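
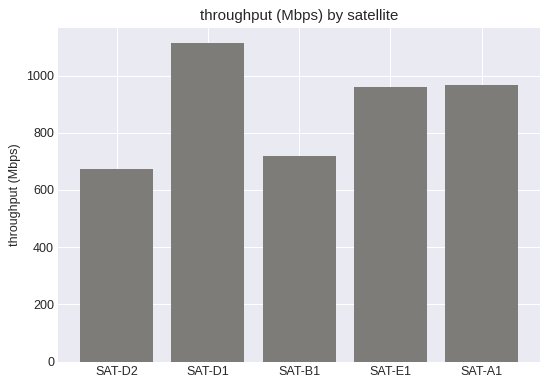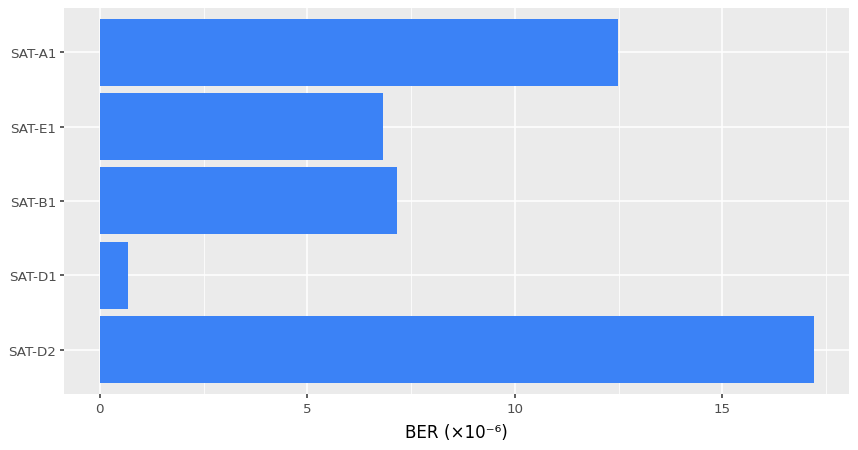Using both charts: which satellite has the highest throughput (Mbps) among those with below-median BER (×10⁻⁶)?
Chart 2 median BER (×10⁻⁶) ≈ 8; below-median satellites: SAT-D1, SAT-E1. Among those, SAT-D1 has the highest throughput (Mbps) (≈ 1200).

SAT-D1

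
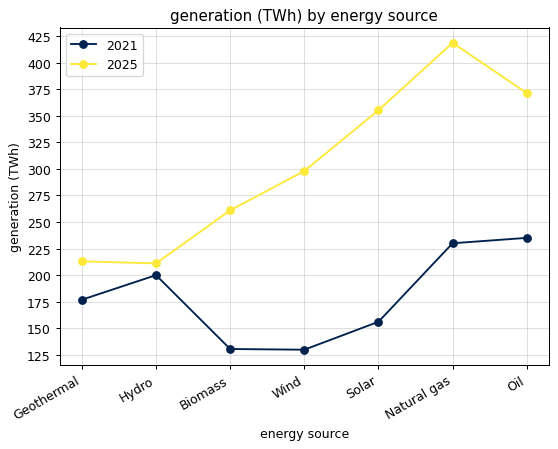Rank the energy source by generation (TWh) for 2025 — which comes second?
Top 3 for 2025: Natural gas ≈ 425, Oil ≈ 375, Solar ≈ 350.

Oil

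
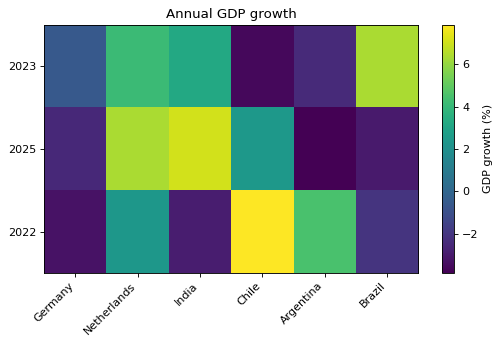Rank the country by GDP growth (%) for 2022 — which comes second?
Top 3 for 2022: Chile ≈ 8, Argentina ≈ 4, Netherlands ≈ 2.

Argentina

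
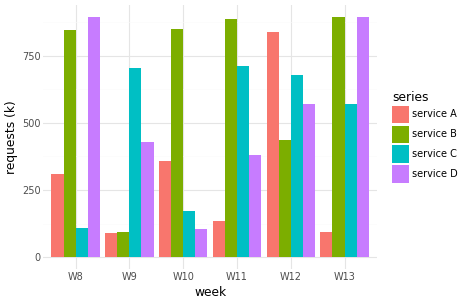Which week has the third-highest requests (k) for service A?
W8

Top 4 for service A: W12 ≈ 800, W10 ≈ 400, W8 ≈ 300, W11 ≈ 100.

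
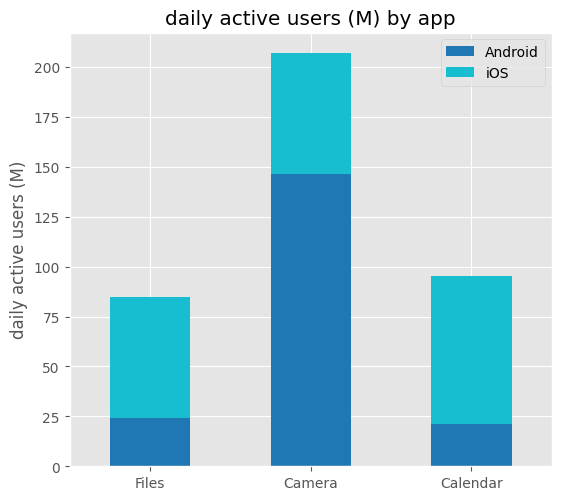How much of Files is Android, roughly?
Android top ≈ 20, bottom ≈ 0; segment ≈ 20.

≈ 20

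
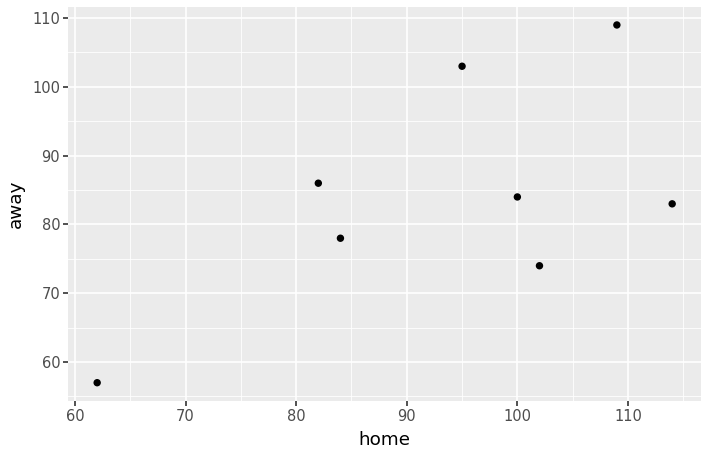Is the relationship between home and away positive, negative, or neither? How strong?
positive, moderate

Points are positively correlated; moderate (|r| ≈ 0.6).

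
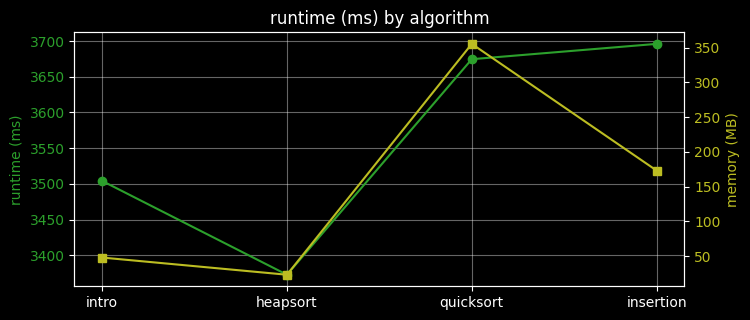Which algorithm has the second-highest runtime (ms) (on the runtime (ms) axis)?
quicksort

Top 3 (on the runtime (ms) axis): insertion ≈ 3700, quicksort ≈ 3650, intro ≈ 3500.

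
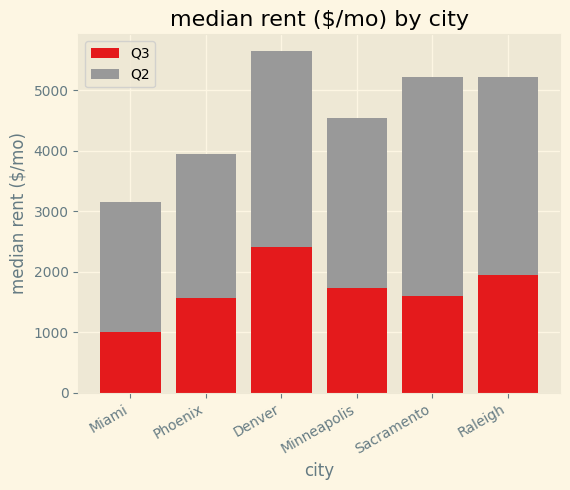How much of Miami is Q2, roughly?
Q2 top ≈ 3000, bottom ≈ 1000; segment ≈ 2000.

≈ 2000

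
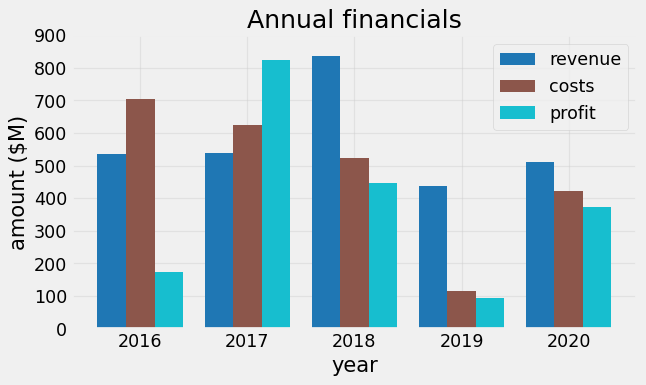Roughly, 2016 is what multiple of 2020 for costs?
≈ 1.75×

2016 ≈ 700, 2020 ≈ 400; 700/400 ≈ 1.75.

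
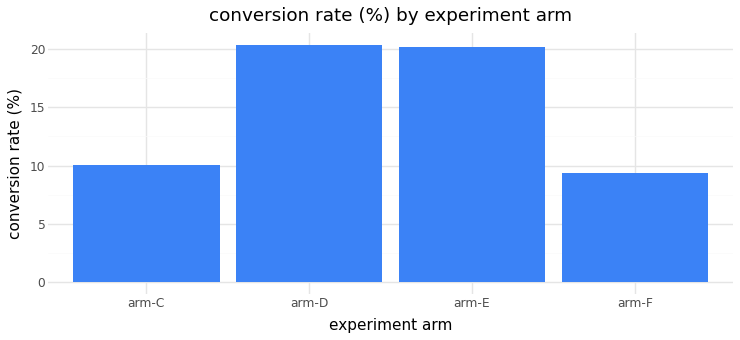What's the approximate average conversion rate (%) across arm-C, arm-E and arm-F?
(10 + 20 + 10) / 3 ≈ 13.

≈ 13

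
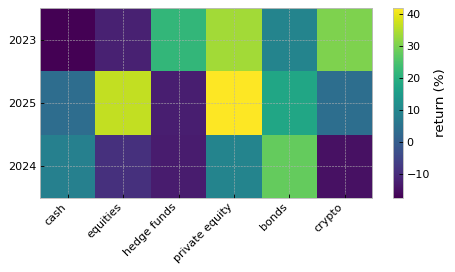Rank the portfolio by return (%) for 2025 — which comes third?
bonds

Top 4 for 2025: private equity ≈ 40, equities ≈ 35, bonds ≈ 20, crypto ≈ 5.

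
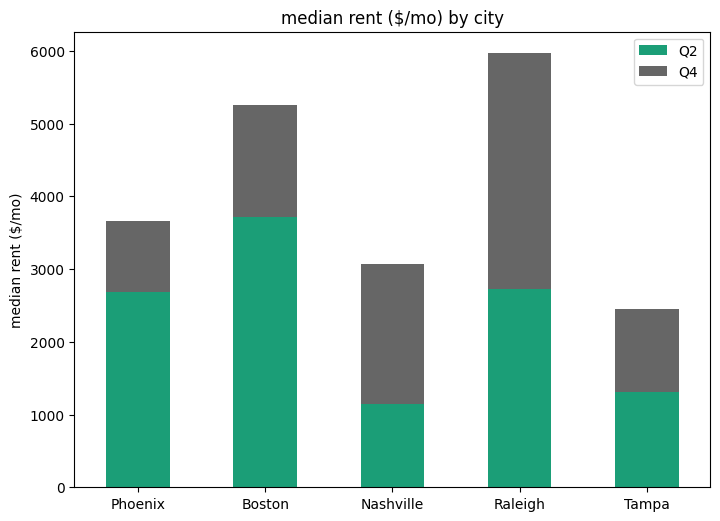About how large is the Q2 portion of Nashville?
≈ 1000

Q2 top ≈ 1000, bottom ≈ 0; segment ≈ 1000.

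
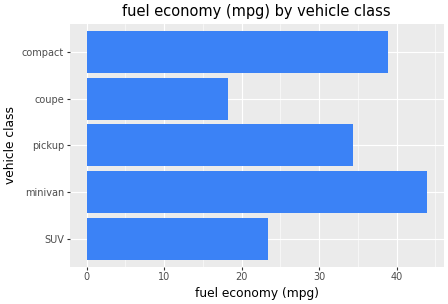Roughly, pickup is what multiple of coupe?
pickup ≈ 35, coupe ≈ 20; 35/20 ≈ 1.75.

≈ 1.75×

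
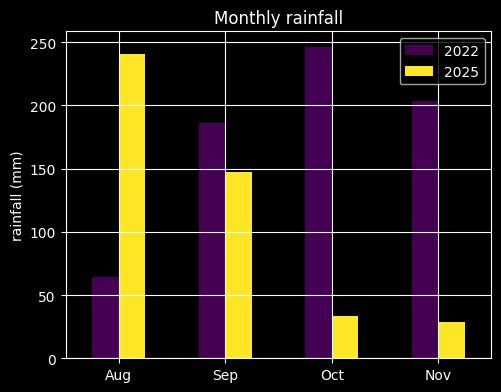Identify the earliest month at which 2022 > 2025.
Sep

Aug: 2022 ≈ 75 vs 2025 ≈ 250 (not yet); Sep: 2022 ≈ 175 vs 2025 ≈ 150 (first crossover).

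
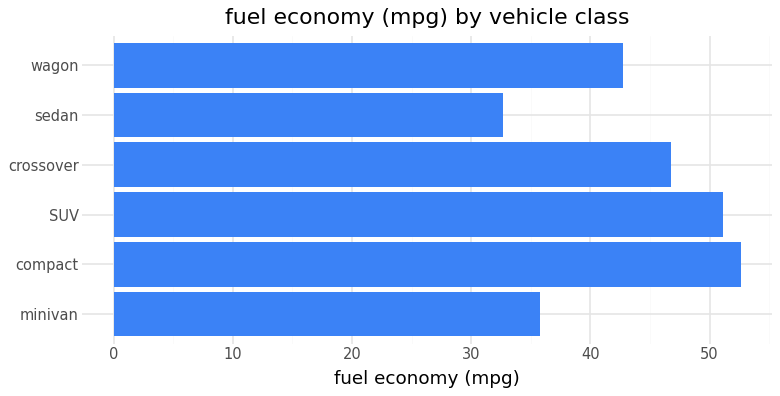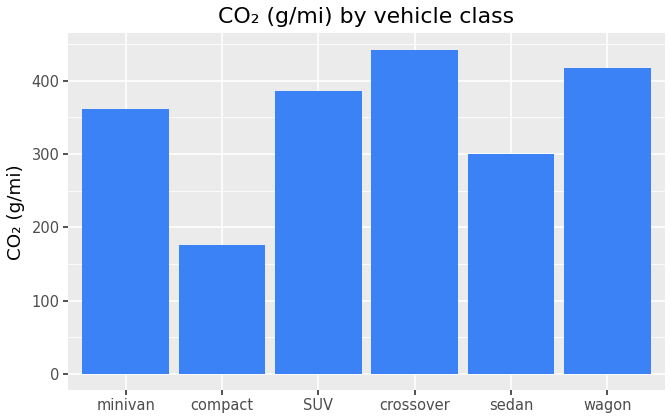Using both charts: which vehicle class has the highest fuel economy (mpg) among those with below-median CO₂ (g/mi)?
Chart 2 median CO₂ (g/mi) ≈ 350; below-median vehicle classes: minivan, compact, sedan. Among those, compact has the highest fuel economy (mpg) (≈ 55).

compact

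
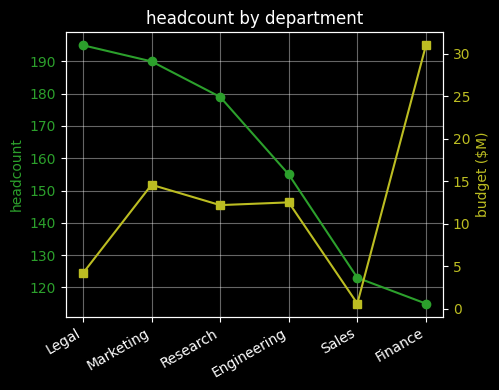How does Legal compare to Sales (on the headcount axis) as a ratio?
≈ 1.67×

Legal ≈ 200, Sales ≈ 120; 200/120 ≈ 1.67.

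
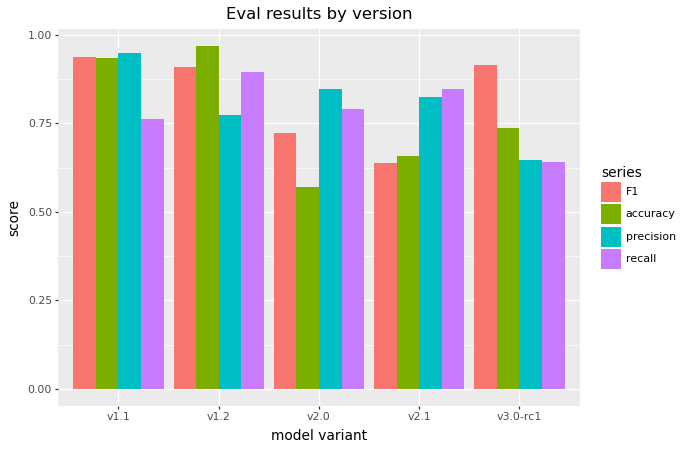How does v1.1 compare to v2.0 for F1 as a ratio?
≈ 1.29×

v1.1 ≈ 0.9, v2.0 ≈ 0.7; 0.9/0.7 ≈ 1.29.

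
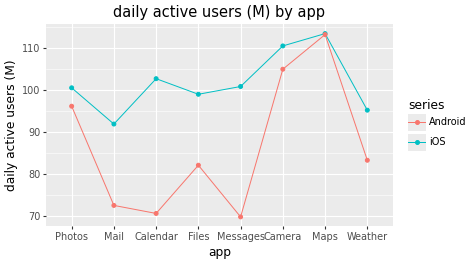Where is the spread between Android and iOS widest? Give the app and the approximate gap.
Calendar: Android ≈ 70, iOS ≈ 105 → gap ≈ 35. Next-largest (Messages) is only ≈ 30.

Calendar, ≈ 35 M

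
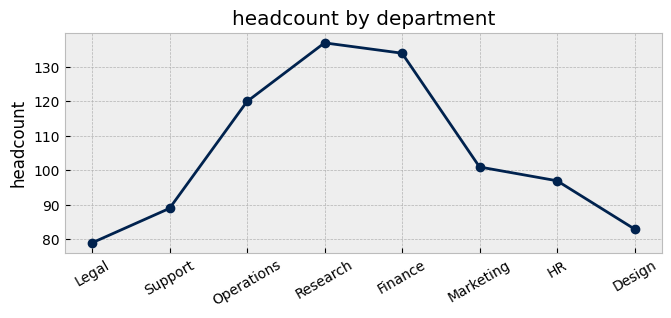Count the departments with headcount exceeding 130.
2

Above 130: Research, Finance.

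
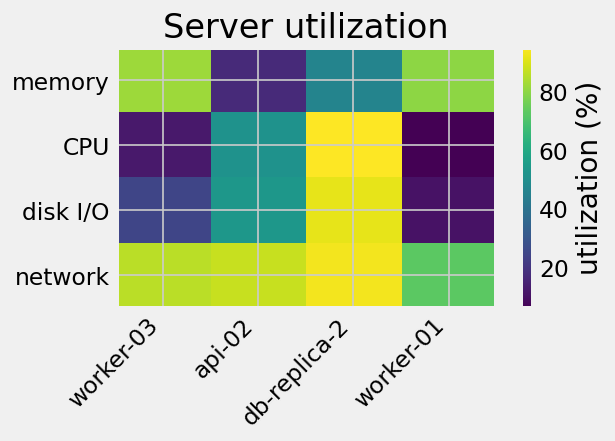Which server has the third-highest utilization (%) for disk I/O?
worker-03

Top 4 for disk I/O: db-replica-2 ≈ 90, api-02 ≈ 50, worker-03 ≈ 20, worker-01 ≈ 10.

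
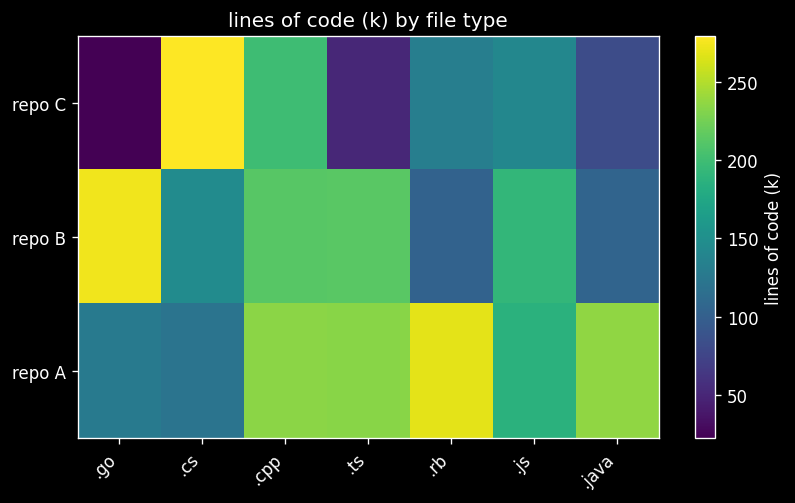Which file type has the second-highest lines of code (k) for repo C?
Top 3 for repo C: .cs ≈ 275, .cpp ≈ 200, .js ≈ 150.

.cpp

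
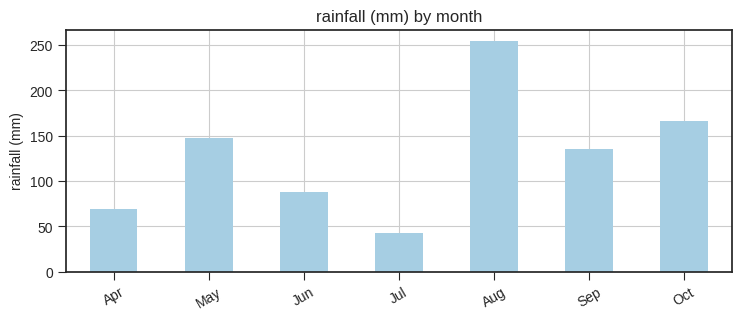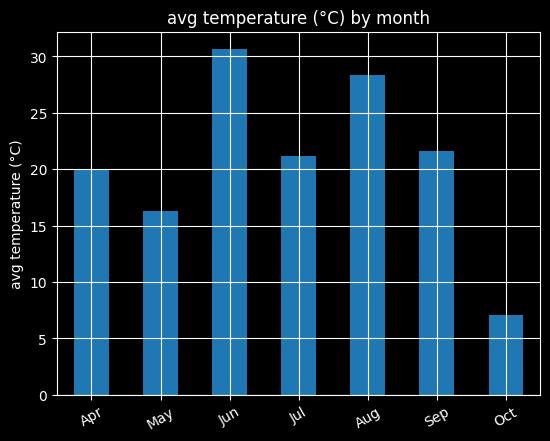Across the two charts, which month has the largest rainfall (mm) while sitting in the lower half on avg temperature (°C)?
Oct

Chart 2 median avg temperature (°C) ≈ 20; below-median months: Apr, May, Oct. Among those, Oct has the highest rainfall (mm) (≈ 175).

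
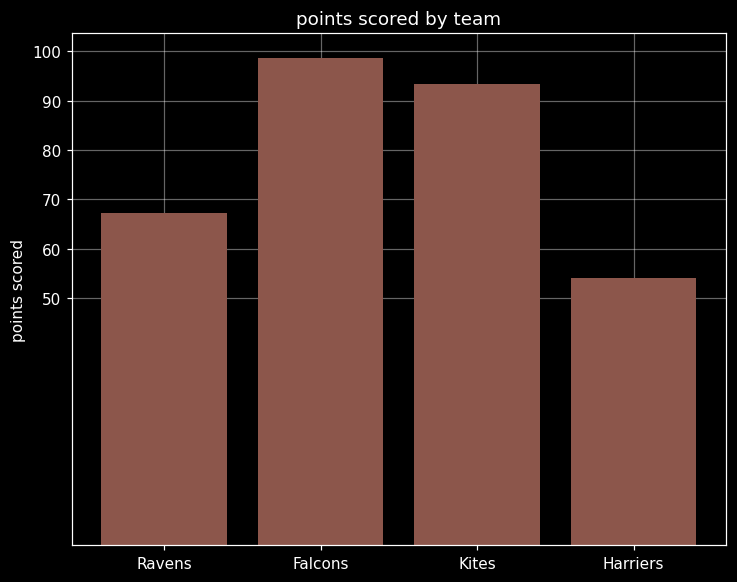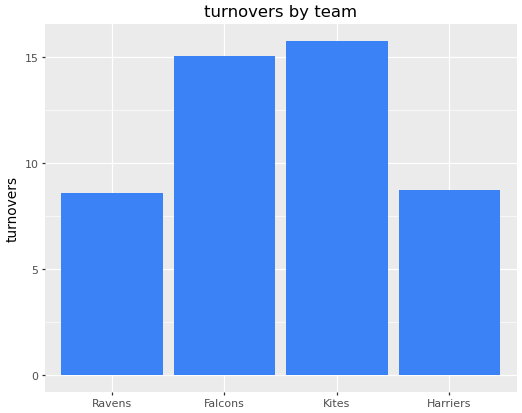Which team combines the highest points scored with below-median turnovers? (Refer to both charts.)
Chart 2 median turnovers ≈ 12; below-median teams: Ravens, Harriers. Among those, Ravens has the highest points scored (≈ 70).

Ravens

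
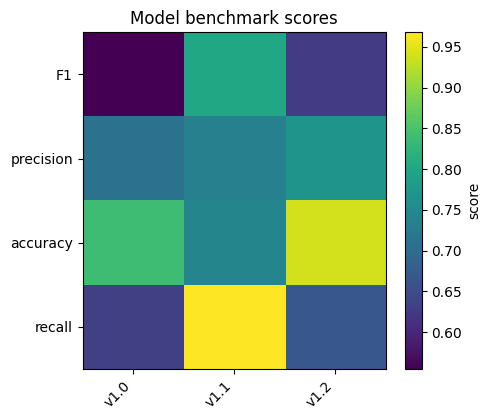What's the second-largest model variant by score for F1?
Top 3 for F1: v1.1 ≈ 0.80, v1.2 ≈ 0.65, v1.0 ≈ 0.55.

v1.2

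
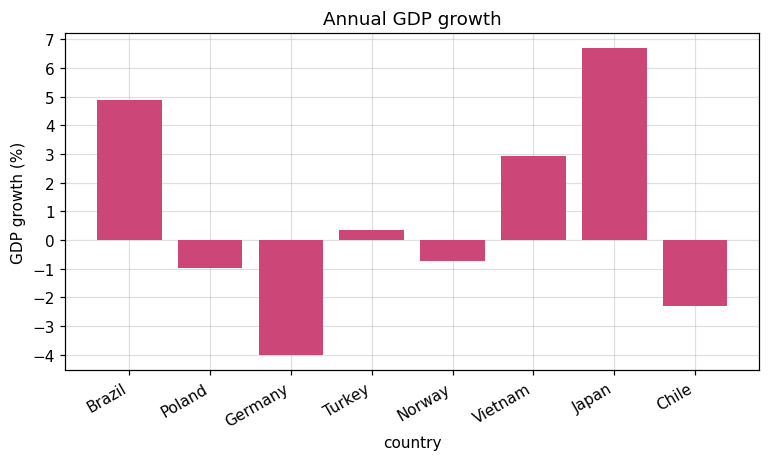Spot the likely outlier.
Japan ≈ 7; the rest sit between ≈ -4 and ≈ 5.

Japan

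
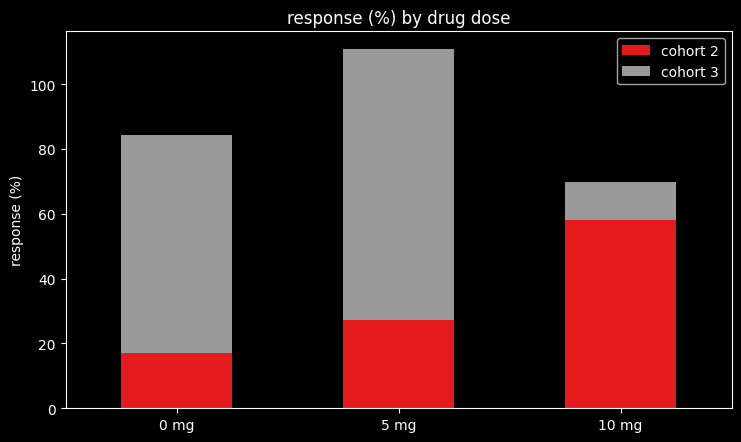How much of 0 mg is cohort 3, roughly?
≈ 60

cohort 3 top ≈ 80, bottom ≈ 20; segment ≈ 60.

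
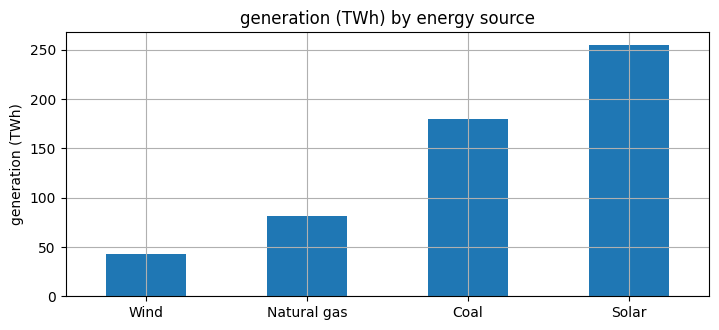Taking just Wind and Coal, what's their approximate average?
(50 + 175) / 2 ≈ 112.

≈ 112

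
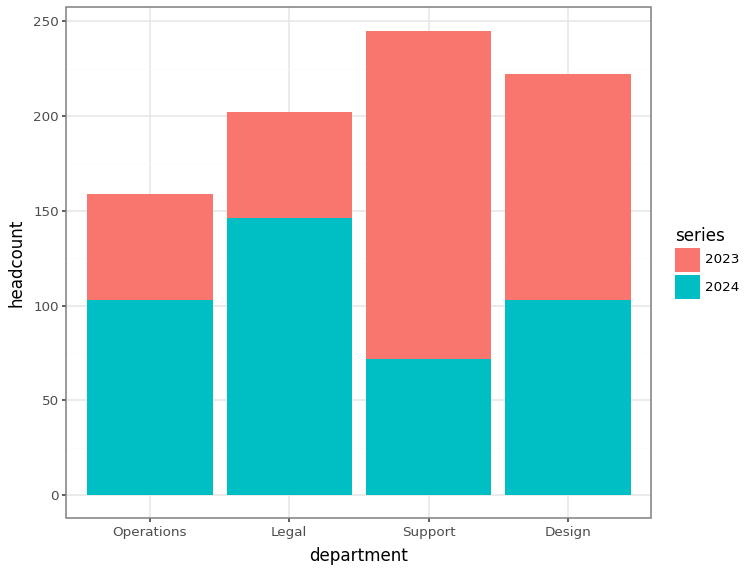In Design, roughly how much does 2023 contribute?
≈ 125

2023 top ≈ 225, bottom ≈ 100; segment ≈ 125.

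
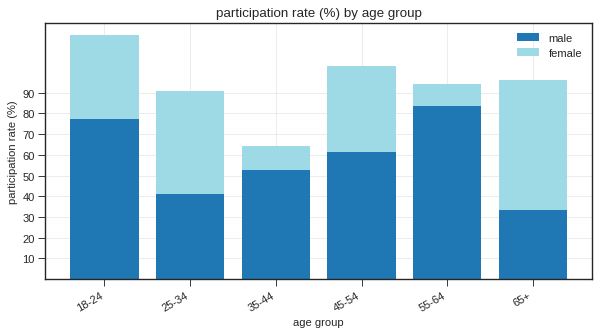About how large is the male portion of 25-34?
≈ 40

male top ≈ 40, bottom ≈ 0; segment ≈ 40.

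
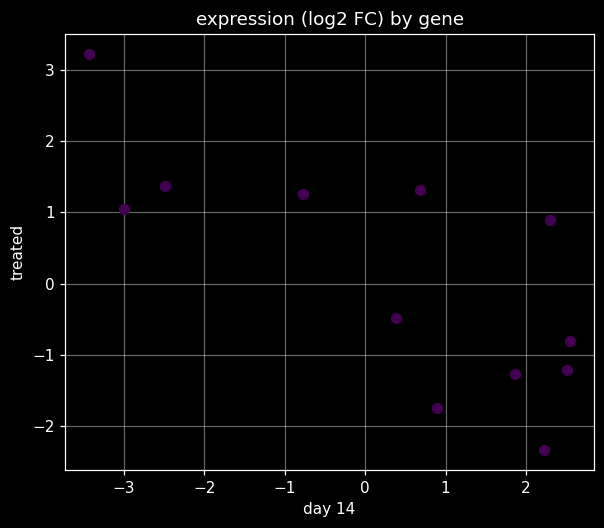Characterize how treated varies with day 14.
Points are negatively correlated; strong (|r| ≈ 0.8).

negative, strong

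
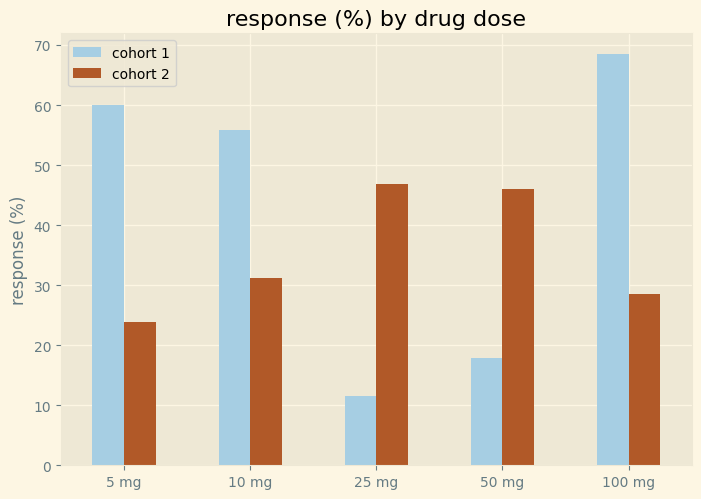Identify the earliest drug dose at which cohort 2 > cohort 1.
25 mg

10 mg: cohort 2 ≈ 30 vs cohort 1 ≈ 60 (not yet); 25 mg: cohort 2 ≈ 50 vs cohort 1 ≈ 10 (first crossover).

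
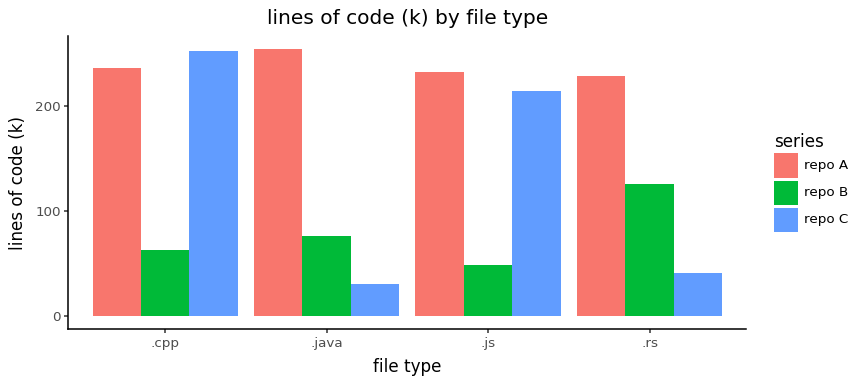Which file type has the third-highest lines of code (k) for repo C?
Top 4 for repo C: .cpp ≈ 250, .js ≈ 225, .rs ≈ 50, .java ≈ 25.

.rs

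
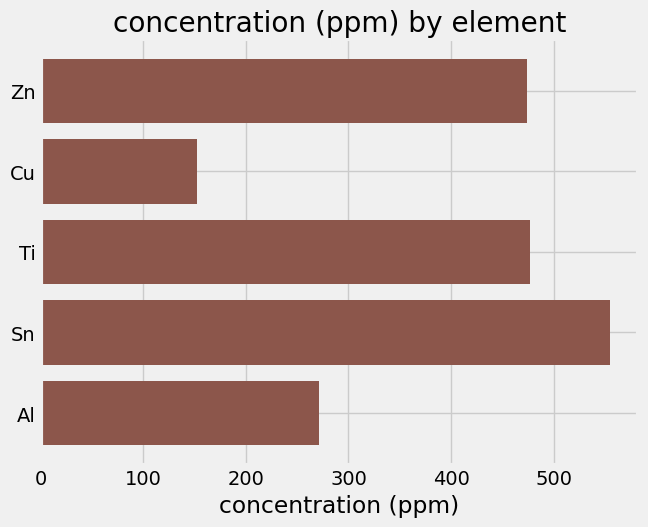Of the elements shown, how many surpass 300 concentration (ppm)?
Above 300: Zn, Ti, Sn.

3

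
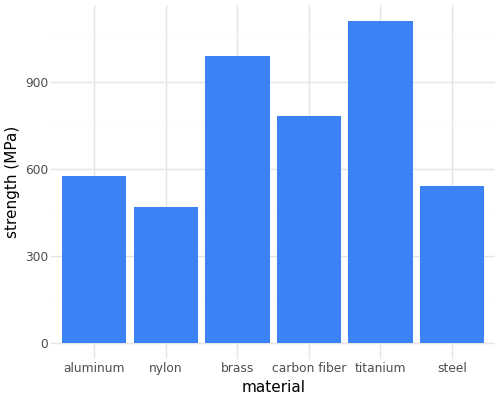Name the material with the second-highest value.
Top 3: titanium ≈ 1100, brass ≈ 1000, carbon fiber ≈ 800.

brass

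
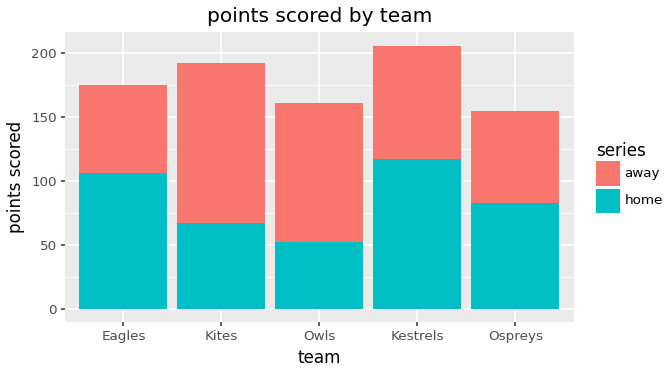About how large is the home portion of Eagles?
≈ 100

home top ≈ 100, bottom ≈ 0; segment ≈ 100.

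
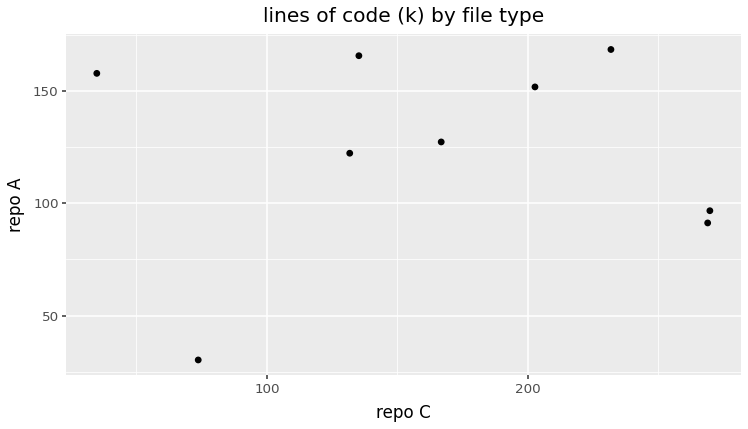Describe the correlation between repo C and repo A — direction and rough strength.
Points are roughly uncorrelated; weak (|r| ≈ 0.0).

no clear correlation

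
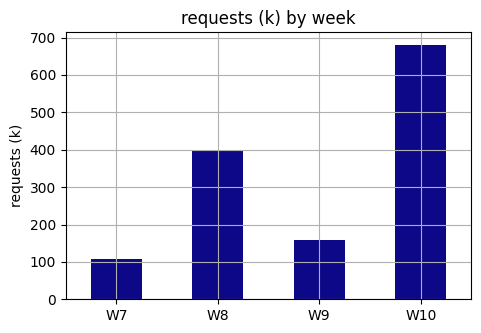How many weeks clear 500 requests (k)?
1

Above 500: W10.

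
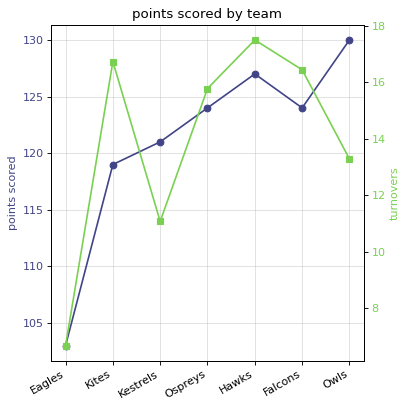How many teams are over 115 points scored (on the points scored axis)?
6

Above 115: Kites, Kestrels, Ospreys, Hawks, Falcons, Owls.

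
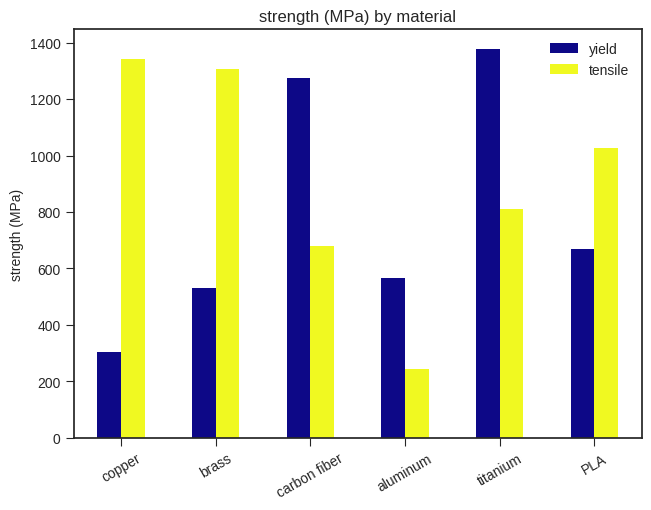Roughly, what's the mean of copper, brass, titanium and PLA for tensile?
(1400 + 1400 + 800 + 1000) / 4 ≈ 1150.

≈ 1150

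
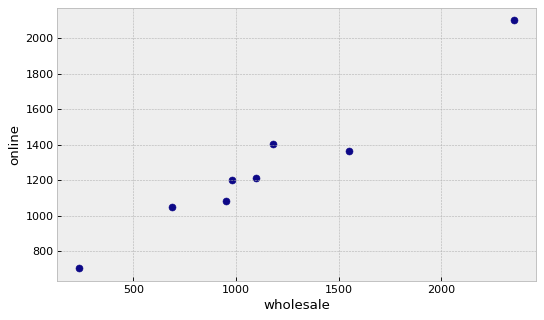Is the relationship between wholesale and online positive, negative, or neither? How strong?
Points are positively correlated; strong (|r| ≈ 1.0).

positive, strong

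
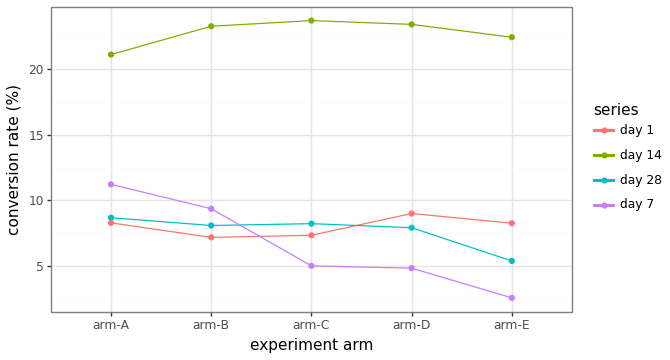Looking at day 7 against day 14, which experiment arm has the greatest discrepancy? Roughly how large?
arm-E, ≈ 20 %

arm-E: day 7 ≈ 2, day 14 ≈ 22 → gap ≈ 20. Next-largest (arm-C) is only ≈ 18.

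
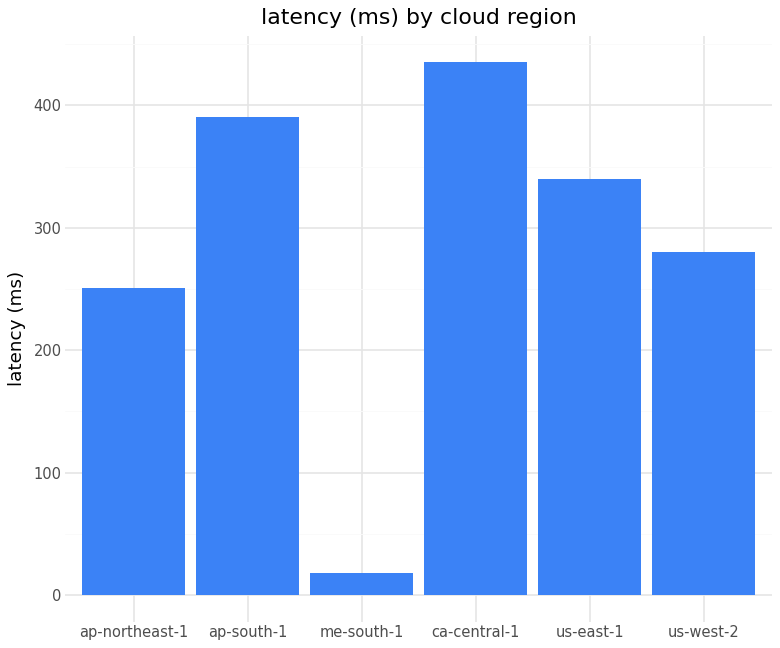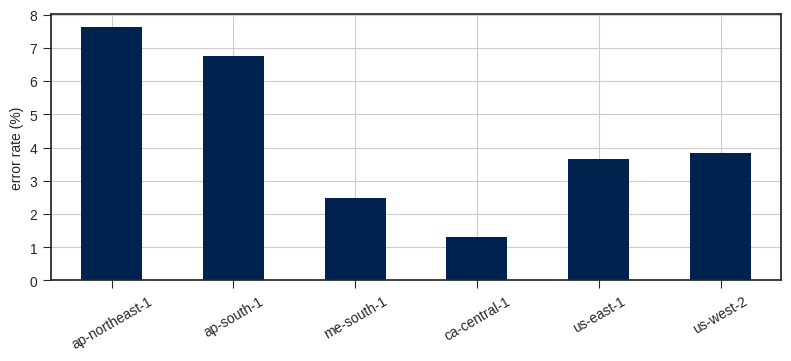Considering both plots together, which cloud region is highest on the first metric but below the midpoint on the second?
Chart 2 median error rate (%) ≈ 4; below-median cloud regions: me-south-1, ca-central-1, us-east-1. Among those, ca-central-1 has the highest latency (ms) (≈ 450).

ca-central-1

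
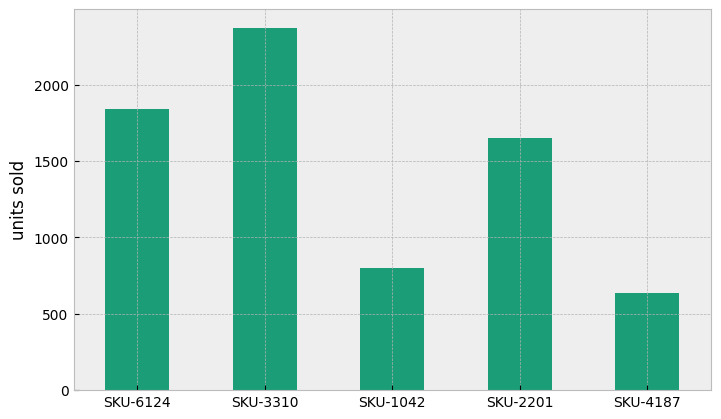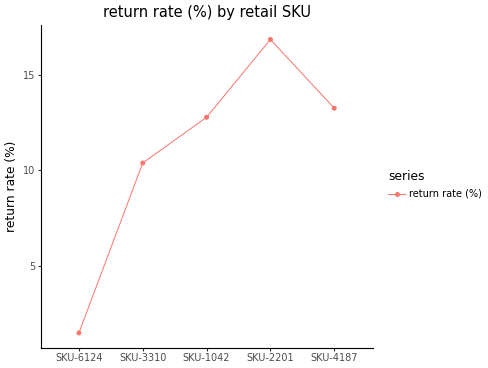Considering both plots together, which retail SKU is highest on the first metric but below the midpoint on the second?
SKU-3310

Chart 2 median return rate (%) ≈ 12; below-median retail SKUs: SKU-6124, SKU-3310. Among those, SKU-3310 has the highest units sold (≈ 2500).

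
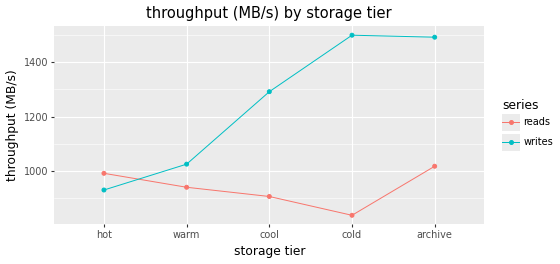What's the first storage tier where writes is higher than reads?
warm

hot: writes ≈ 900 vs reads ≈ 1000 (not yet); warm: writes ≈ 1000 vs reads ≈ 900 (first crossover).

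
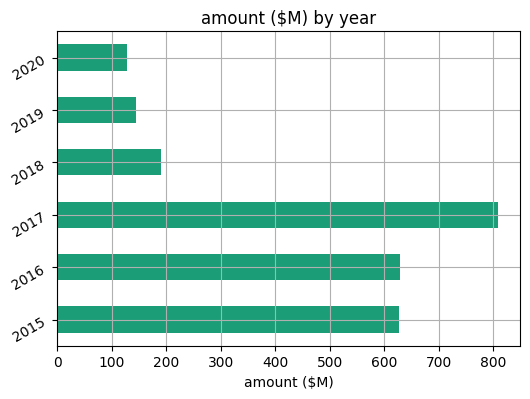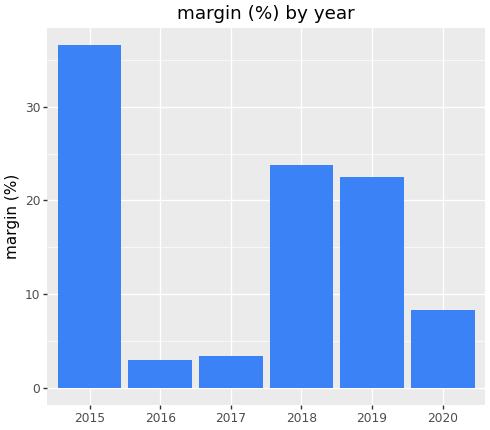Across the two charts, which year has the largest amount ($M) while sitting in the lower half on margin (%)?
Chart 2 median margin (%) ≈ 15; below-median years: 2016, 2017, 2020. Among those, 2017 has the highest amount ($M) (≈ 800).

2017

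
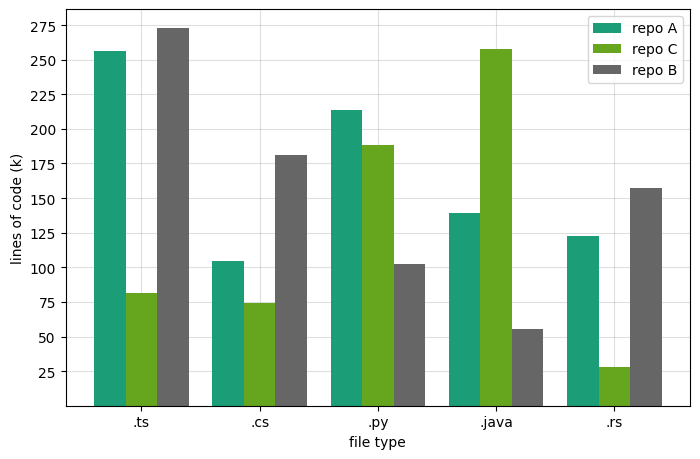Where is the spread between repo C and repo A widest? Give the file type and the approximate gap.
.ts: repo C ≈ 75, repo A ≈ 250 → gap ≈ 175. Next-largest (.java) is only ≈ 100.

.ts, ≈ 175 k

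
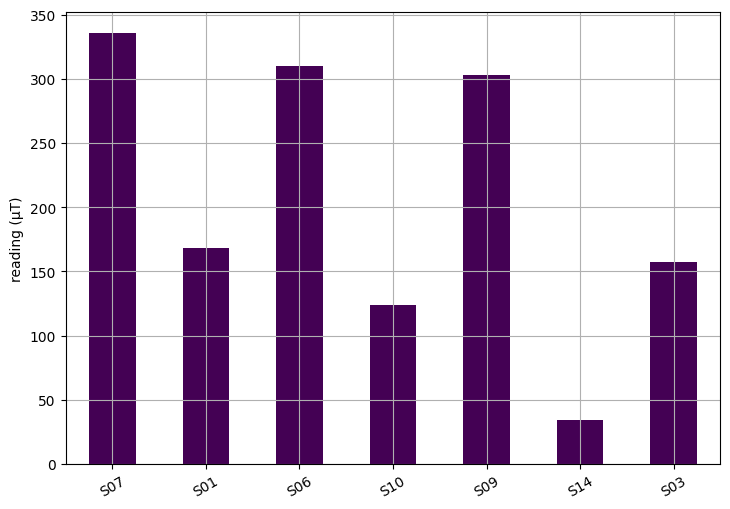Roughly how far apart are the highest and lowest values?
Max S07 ≈ 350, min S14 ≈ 50; range ≈ 300.

≈ 300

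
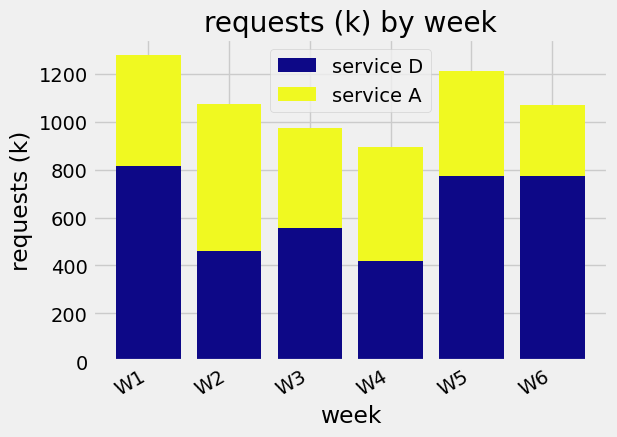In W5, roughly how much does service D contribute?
service D top ≈ 800, bottom ≈ 0; segment ≈ 800.

≈ 800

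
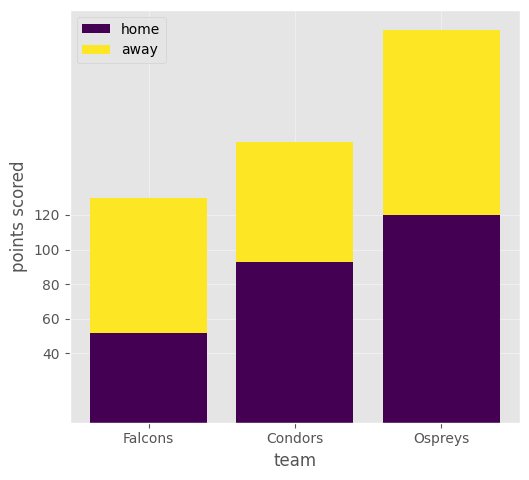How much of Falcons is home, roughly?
≈ 60

home top ≈ 60, bottom ≈ 0; segment ≈ 60.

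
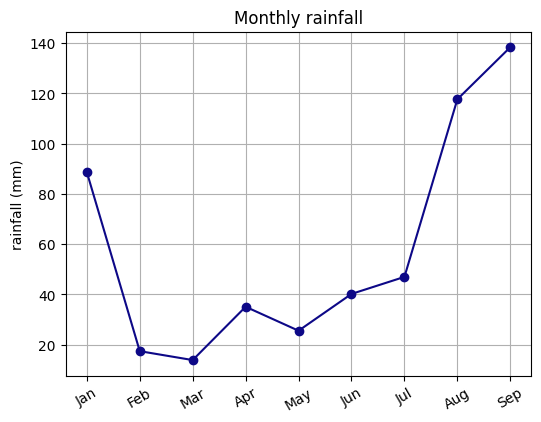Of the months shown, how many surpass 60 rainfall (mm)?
Above 60: Jan, Aug, Sep.

3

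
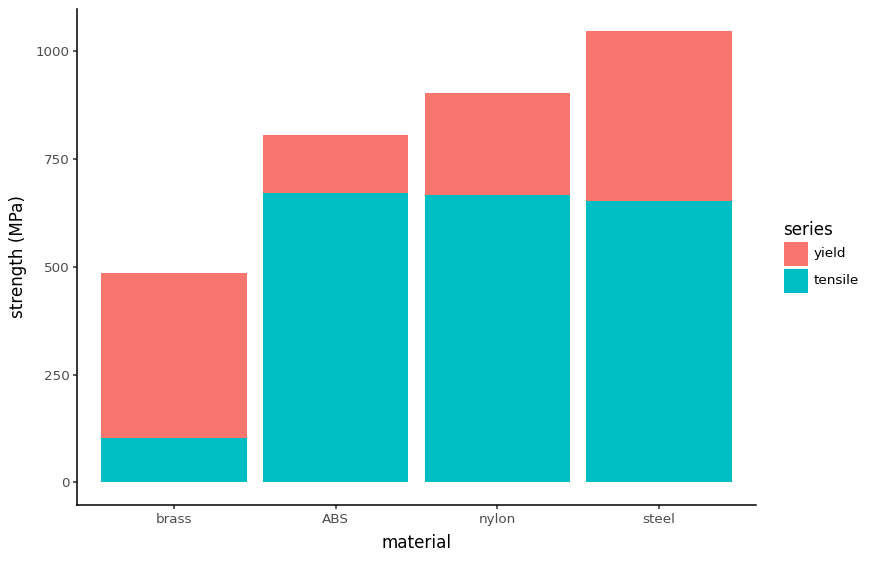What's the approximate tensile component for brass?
tensile top ≈ 100, bottom ≈ 0; segment ≈ 100.

≈ 100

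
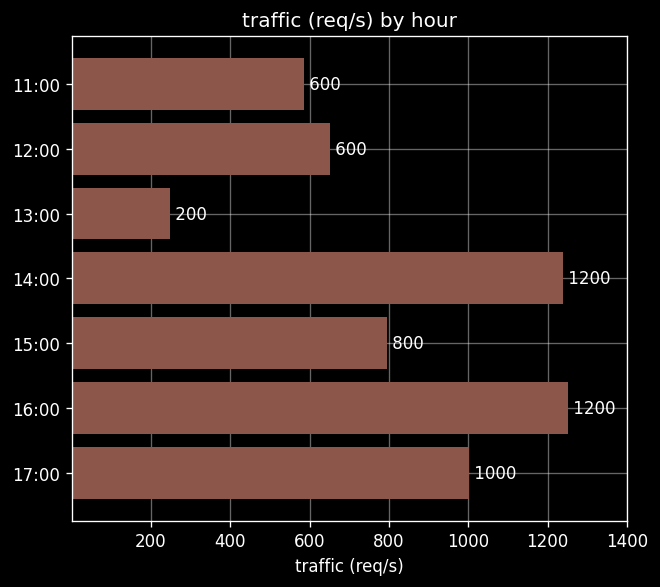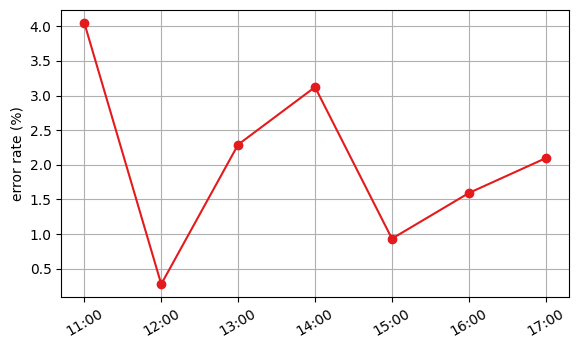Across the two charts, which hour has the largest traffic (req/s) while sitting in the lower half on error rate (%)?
16:00

Chart 2 median error rate (%) ≈ 2; below-median hours: 12:00, 15:00, 16:00. Among those, 16:00 has the highest traffic (req/s) (≈ 1200).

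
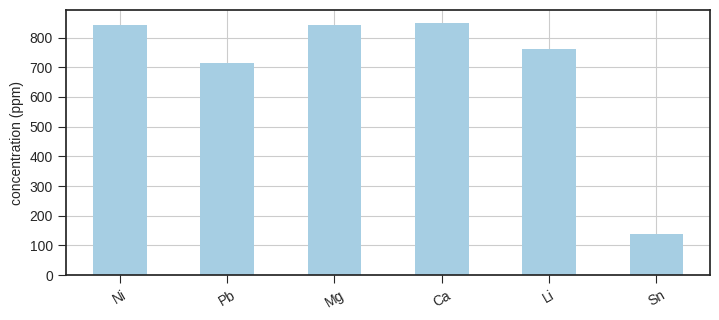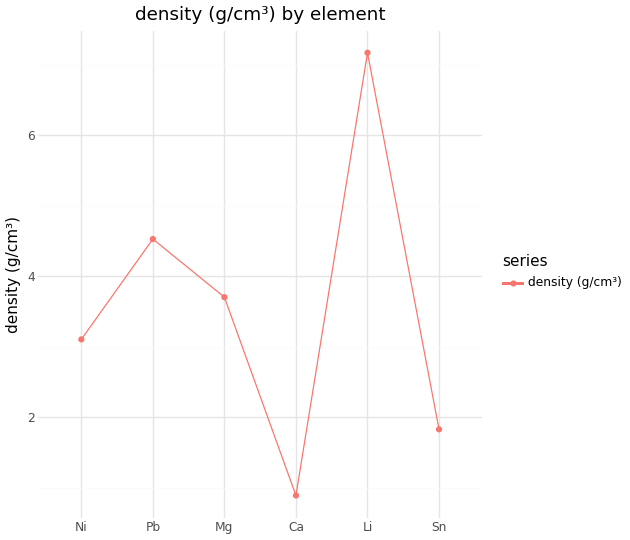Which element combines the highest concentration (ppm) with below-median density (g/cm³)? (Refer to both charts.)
Ca

Chart 2 median density (g/cm³) ≈ 3; below-median elements: Ni, Ca, Sn. Among those, Ca has the highest concentration (ppm) (≈ 900).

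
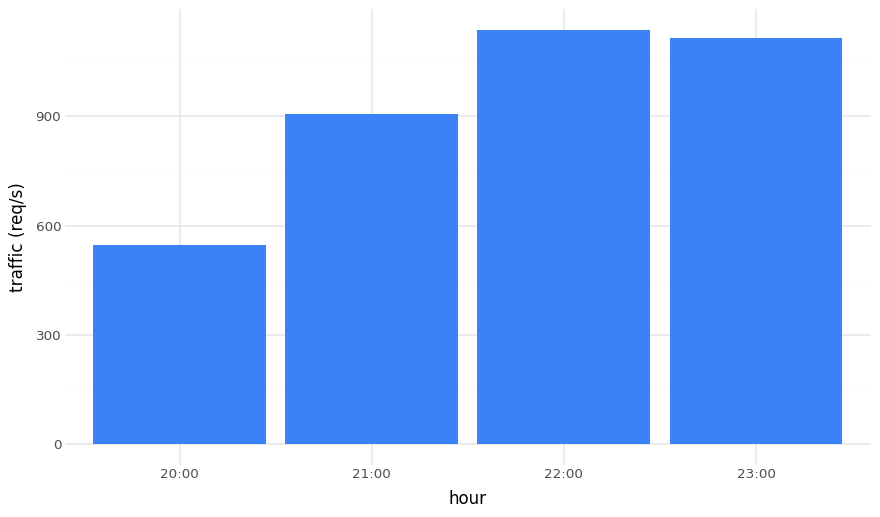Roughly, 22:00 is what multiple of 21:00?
22:00 ≈ 1100, 21:00 ≈ 900; 1100/900 ≈ 1.22.

≈ 1.22×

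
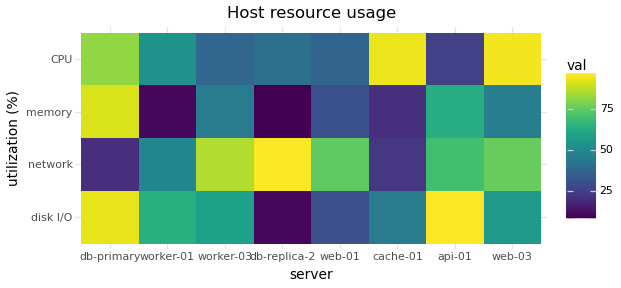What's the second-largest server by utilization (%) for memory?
api-01

Top 3 for memory: db-primary ≈ 90, api-01 ≈ 60, web-03 ≈ 50.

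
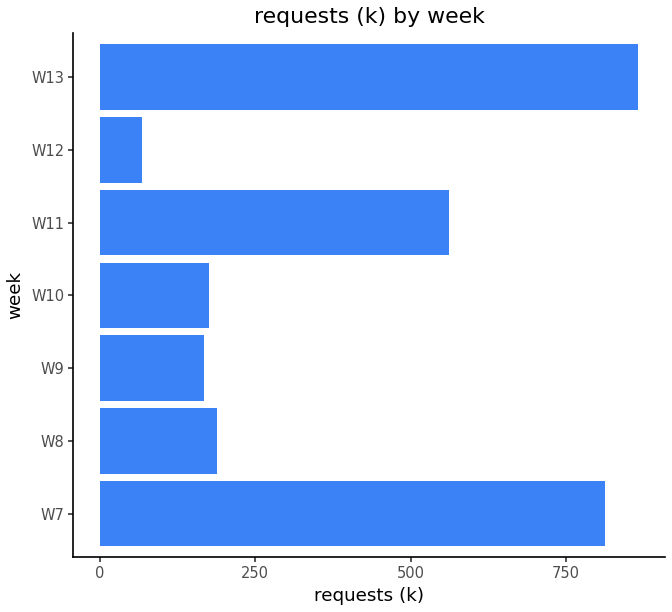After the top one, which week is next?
Top 3: W13 ≈ 900, W7 ≈ 800, W11 ≈ 600.

W7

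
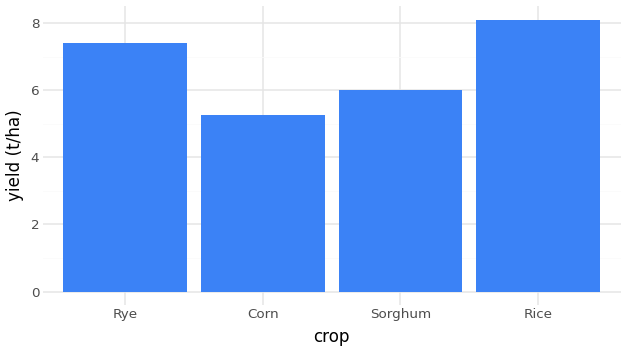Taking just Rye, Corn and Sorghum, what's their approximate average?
≈ 6

(7 + 5 + 6) / 3 ≈ 6.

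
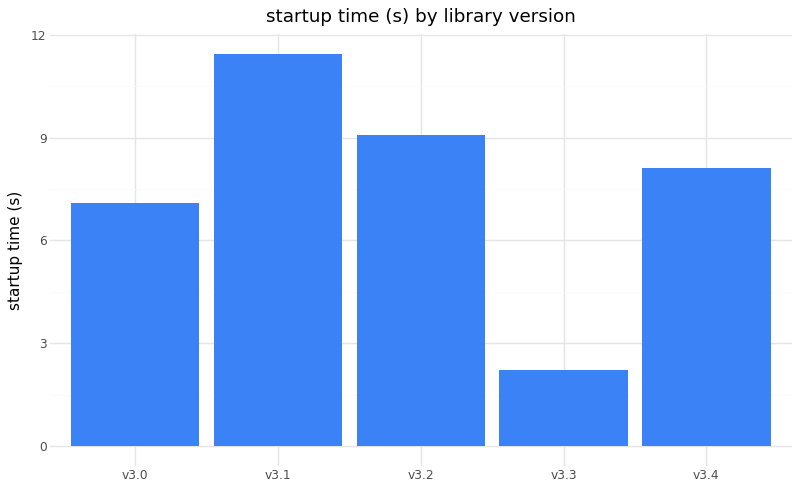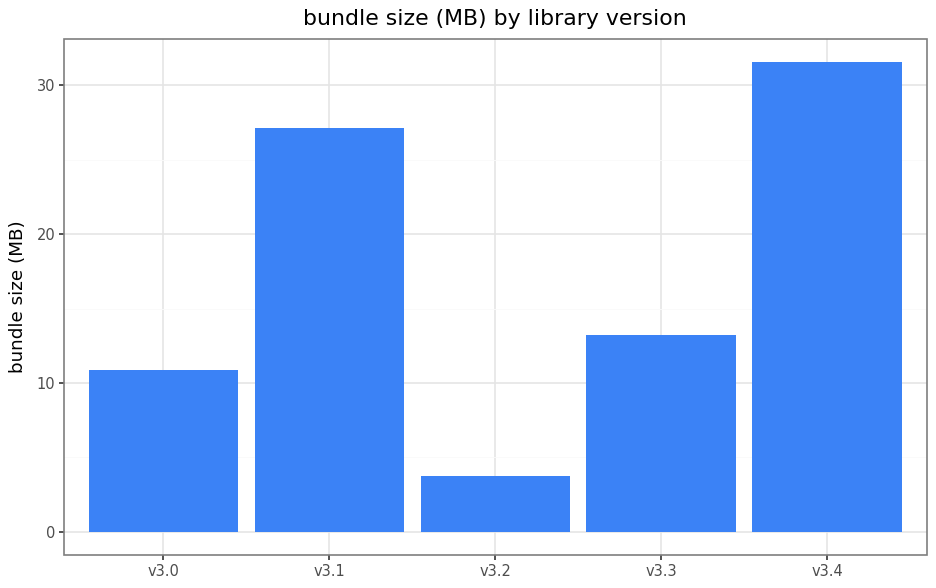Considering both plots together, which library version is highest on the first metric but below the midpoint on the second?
v3.2

Chart 2 median bundle size (MB) ≈ 15; below-median library versions: v3.0, v3.2. Among those, v3.2 has the highest startup time (s) (≈ 10).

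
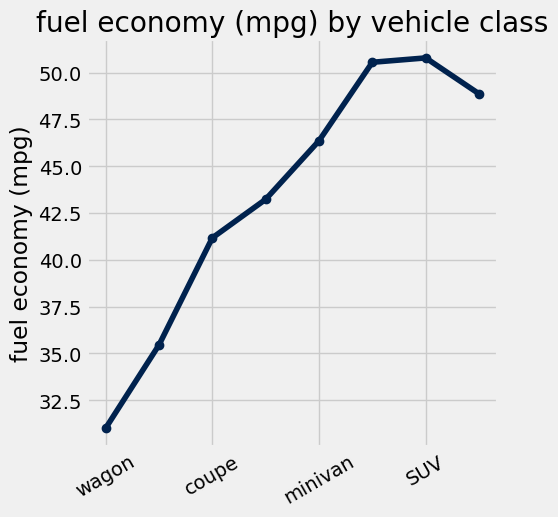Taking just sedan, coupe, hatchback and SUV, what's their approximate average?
≈ 43

(36 + 42 + 44 + 50) / 4 ≈ 43.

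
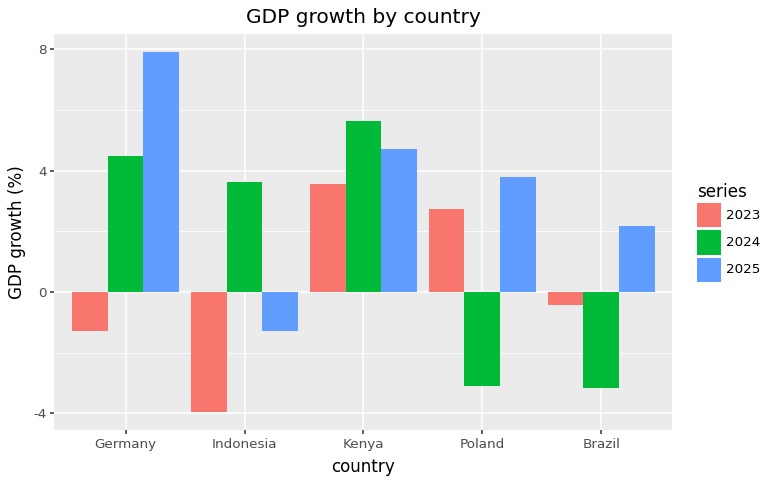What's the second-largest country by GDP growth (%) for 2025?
Top 3 for 2025: Germany ≈ 8, Kenya ≈ 5, Poland ≈ 4.

Kenya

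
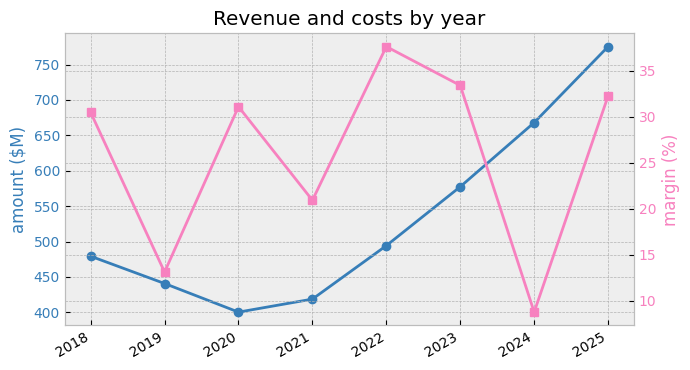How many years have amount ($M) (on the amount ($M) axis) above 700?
1

Above 700: 2025.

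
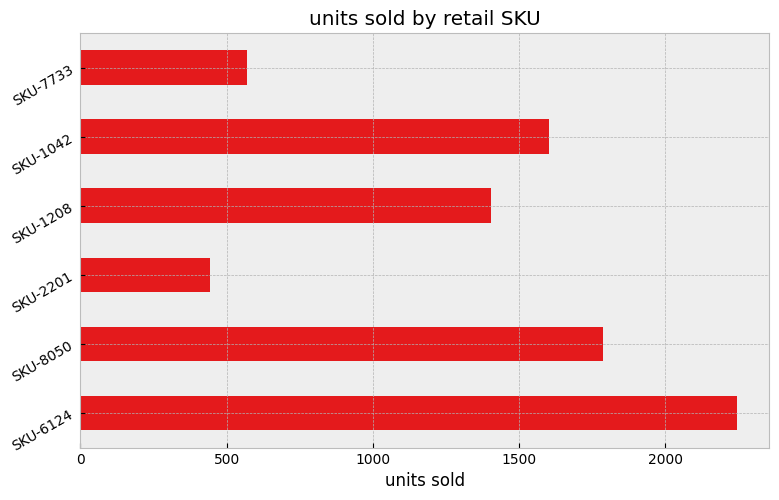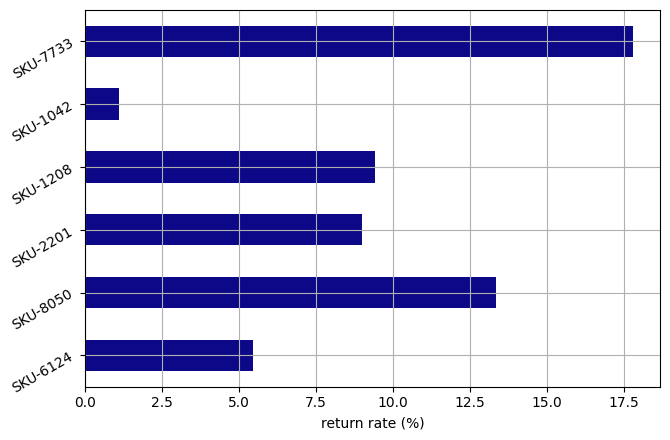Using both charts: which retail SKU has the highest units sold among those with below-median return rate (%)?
SKU-6124

Chart 2 median return rate (%) ≈ 10; below-median retail SKUs: SKU-6124, SKU-2201, SKU-1042. Among those, SKU-6124 has the highest units sold (≈ 2000).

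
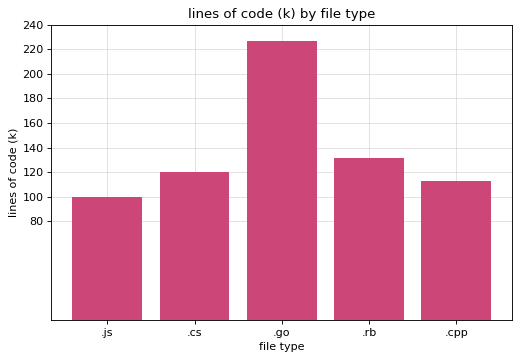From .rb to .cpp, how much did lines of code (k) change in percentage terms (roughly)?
.rb ≈ 140, .cpp ≈ 120; (120 − 140) / 140 ≈ -14.3%.

≈ -14.3%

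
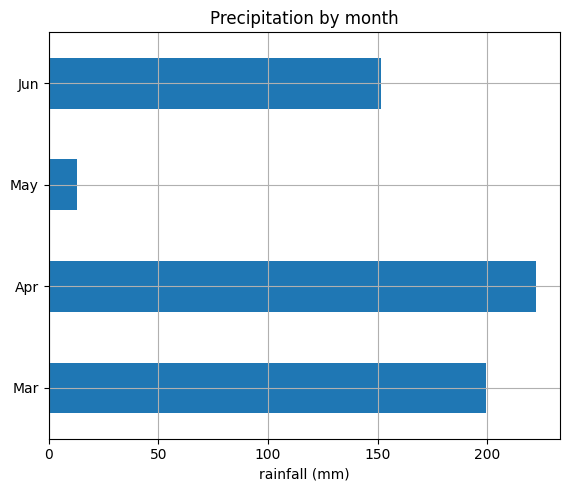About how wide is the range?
Max Apr ≈ 220, min May ≈ 20; range ≈ 200.

≈ 200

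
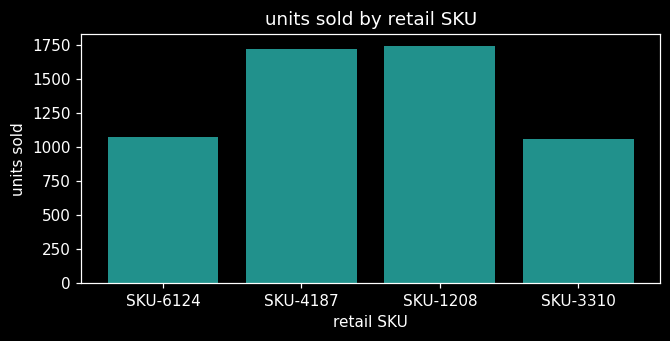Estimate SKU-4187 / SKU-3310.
≈ 1.8×

SKU-4187 ≈ 1800, SKU-3310 ≈ 1000; 1800/1000 ≈ 1.8.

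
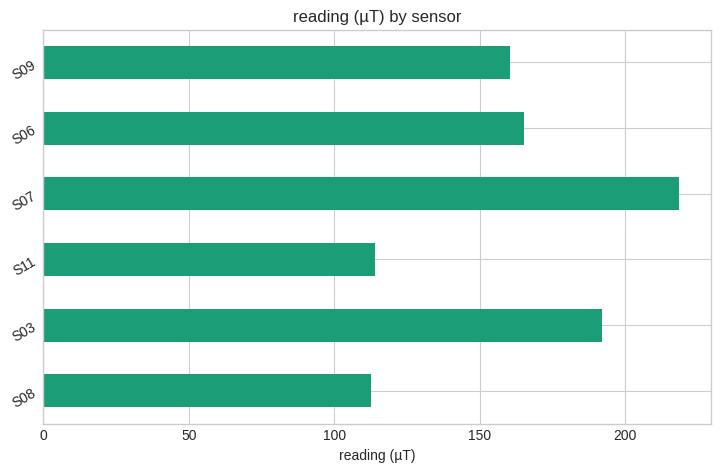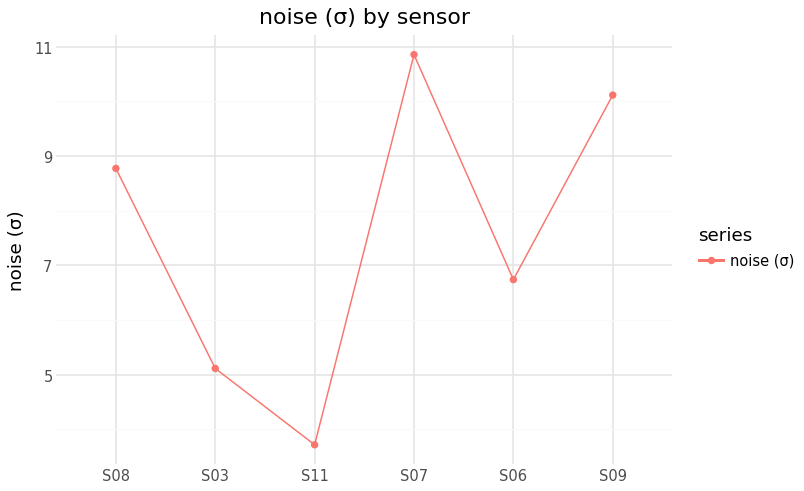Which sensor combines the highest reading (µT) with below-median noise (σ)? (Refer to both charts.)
S03

Chart 2 median noise (σ) ≈ 8; below-median sensors: S03, S11, S06. Among those, S03 has the highest reading (µT) (≈ 200).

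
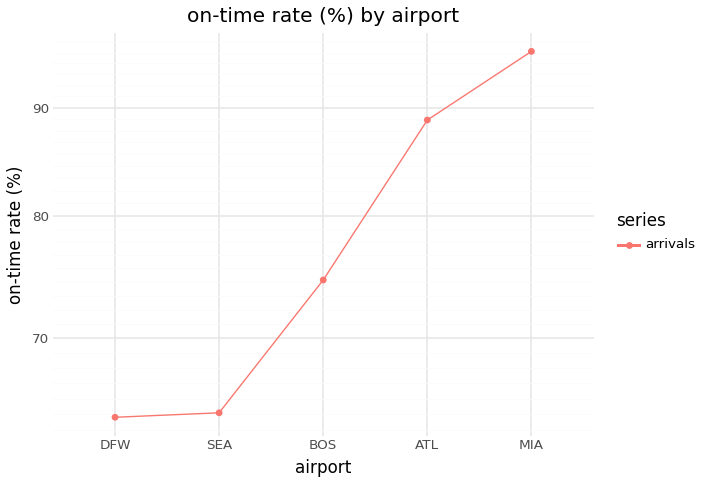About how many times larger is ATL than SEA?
≈ 1.38×

ATL ≈ 90, SEA ≈ 65; 90/65 ≈ 1.38.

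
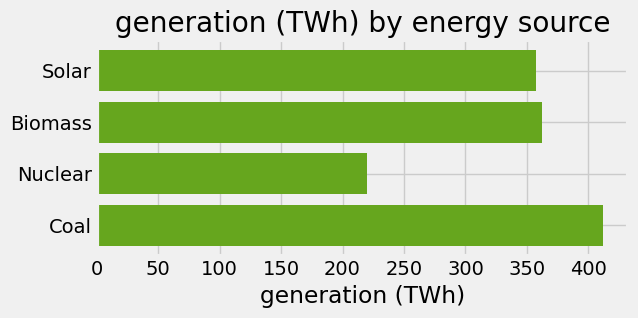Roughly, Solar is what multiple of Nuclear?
Solar ≈ 350, Nuclear ≈ 200; 350/200 ≈ 1.75.

≈ 1.75×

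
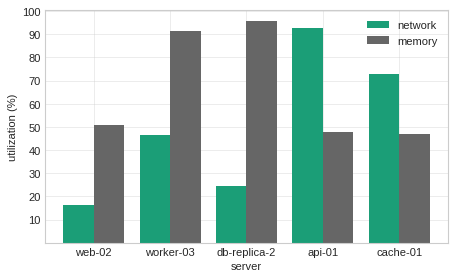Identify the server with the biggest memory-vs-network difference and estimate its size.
db-replica-2: memory ≈ 100, network ≈ 20 → gap ≈ 80. Next-largest (worker-03) is only ≈ 40.

db-replica-2, ≈ 80 %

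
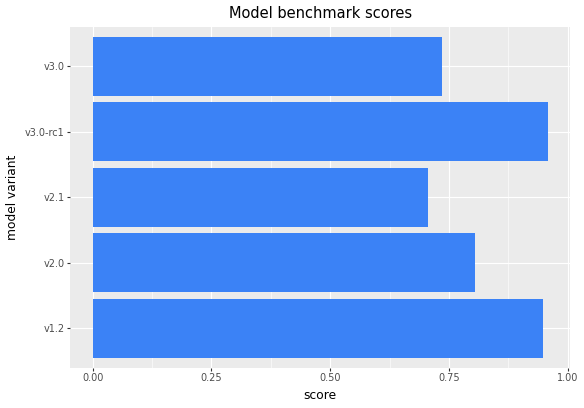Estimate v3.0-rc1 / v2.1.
v3.0-rc1 ≈ 1.0, v2.1 ≈ 0.7; 1.0/0.7 ≈ 1.43.

≈ 1.43×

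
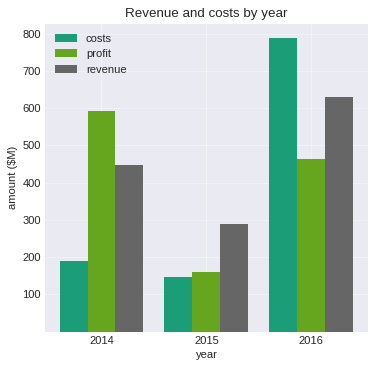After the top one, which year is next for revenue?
Top 3 for revenue: 2016 ≈ 600, 2014 ≈ 400, 2015 ≈ 300.

2014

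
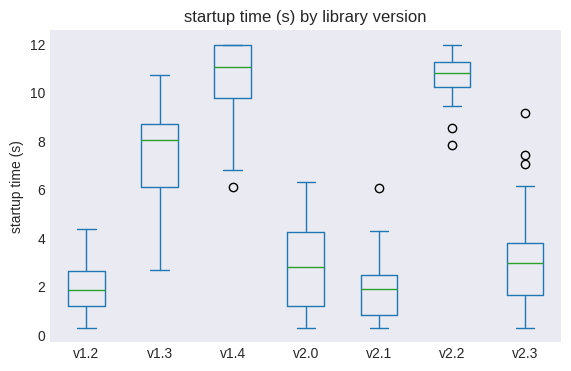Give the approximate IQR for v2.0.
≈ 3

Q3 ≈ 4, Q1 ≈ 1; IQR ≈ 3.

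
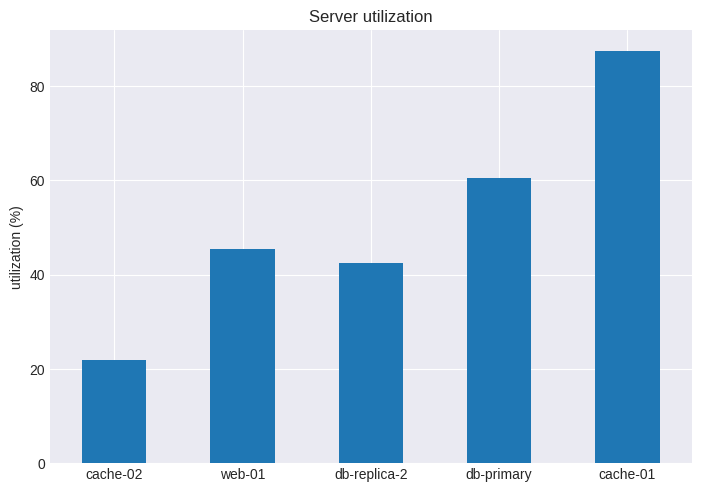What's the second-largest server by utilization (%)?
db-primary

Top 3: cache-01 ≈ 90, db-primary ≈ 60, web-01 ≈ 50.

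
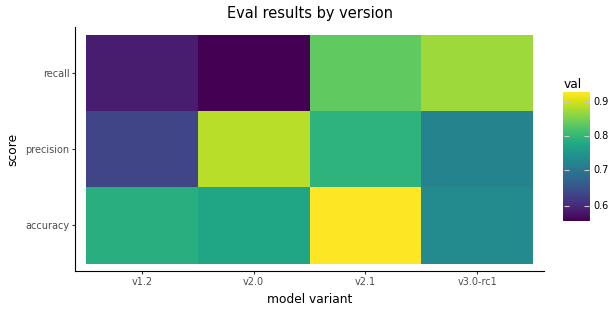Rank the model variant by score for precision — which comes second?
Top 3 for precision: v2.0 ≈ 0.90, v2.1 ≈ 0.80, v3.0-rc1 ≈ 0.70.

v2.1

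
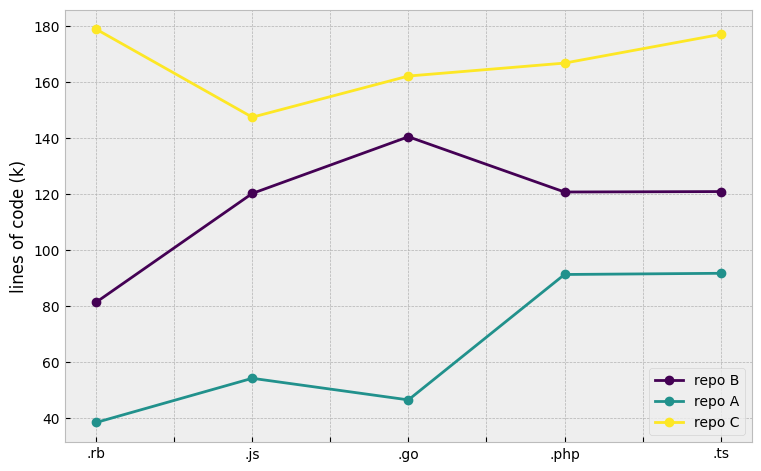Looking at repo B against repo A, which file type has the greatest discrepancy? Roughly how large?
.go, ≈ 100 k

.go: repo B ≈ 140, repo A ≈ 40 → gap ≈ 100. Next-largest (.js) is only ≈ 60.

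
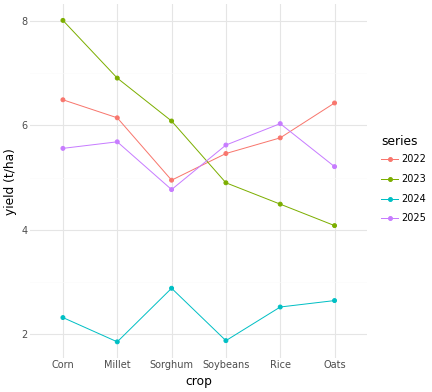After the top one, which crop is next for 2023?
Millet

Top 3 for 2023: Corn ≈ 8, Millet ≈ 7, Sorghum ≈ 6.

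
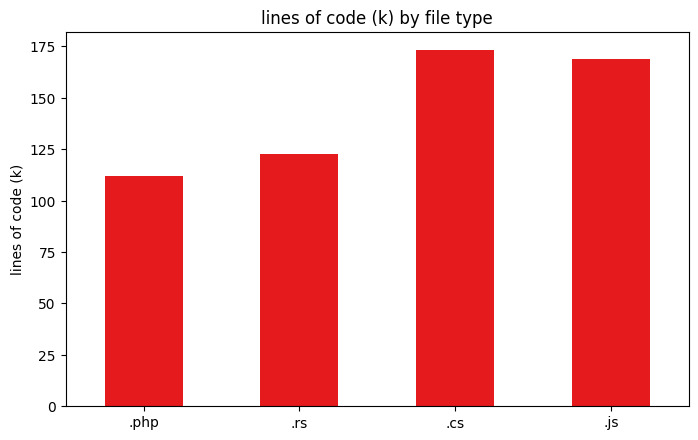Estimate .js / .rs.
≈ 1.33×

.js ≈ 160, .rs ≈ 120; 160/120 ≈ 1.33.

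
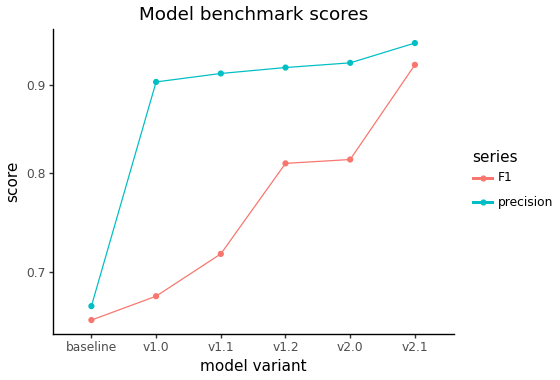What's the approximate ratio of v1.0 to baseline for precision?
v1.0 ≈ 0.90, baseline ≈ 0.65; 0.90/0.65 ≈ 1.38.

≈ 1.38×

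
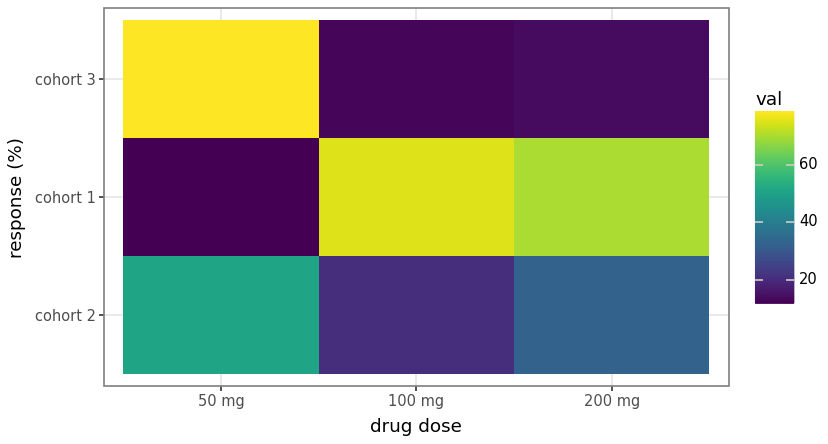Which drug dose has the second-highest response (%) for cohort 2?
Top 3 for cohort 2: 50 mg ≈ 50, 200 mg ≈ 30, 100 mg ≈ 20.

200 mg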